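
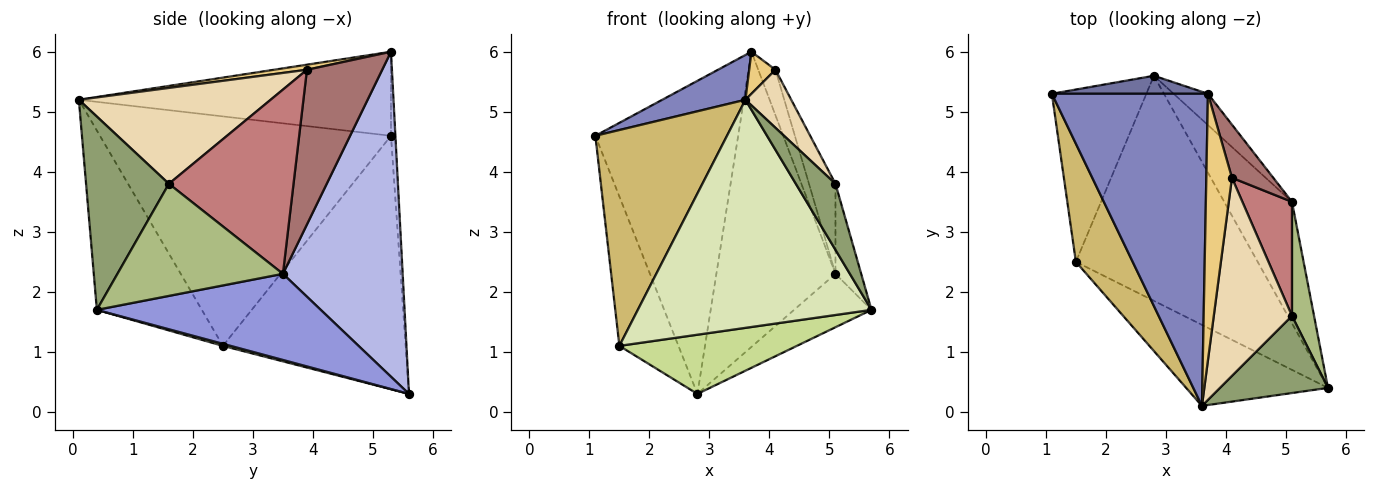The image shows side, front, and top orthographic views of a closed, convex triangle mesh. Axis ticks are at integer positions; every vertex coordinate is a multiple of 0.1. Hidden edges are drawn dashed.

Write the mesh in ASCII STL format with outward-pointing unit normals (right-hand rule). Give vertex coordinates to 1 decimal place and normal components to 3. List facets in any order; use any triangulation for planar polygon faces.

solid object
 facet normal -0.031 0.998 0.057
  outer loop
   vertex 2.8 5.6 0.3
   vertex 1.1 5.3 4.6
   vertex 3.7 5.3 6.0
  endloop
 endfacet
 facet normal -0.470 -0.125 0.874
  outer loop
   vertex 3.6 0.1 5.2
   vertex 3.7 5.3 6.0
   vertex 1.1 5.3 4.6
  endloop
 endfacet
 facet normal 0.758 0.262 -0.597
  outer loop
   vertex 5.1 3.5 2.3
   vertex 5.7 0.4 1.7
   vertex 2.8 5.6 0.3
  endloop
 endfacet
 facet normal 0.707 0.703 -0.075
  outer loop
   vertex 5.1 3.5 2.3
   vertex 2.8 5.6 0.3
   vertex 3.7 5.3 6.0
  endloop
 endfacet
 facet normal 0.806 -0.385 0.450
  outer loop
   vertex 5.1 1.6 3.8
   vertex 3.6 0.1 5.2
   vertex 5.7 0.4 1.7
  endloop
 endfacet
 facet normal 0.970 0.151 0.191
  outer loop
   vertex 5.1 1.6 3.8
   vertex 5.7 0.4 1.7
   vertex 5.1 3.5 2.3
  endloop
 endfacet
 facet normal 0.011 -0.254 -0.967
  outer loop
   vertex 1.5 2.5 1.1
   vertex 2.8 5.6 0.3
   vertex 5.7 0.4 1.7
  endloop
 endfacet
 facet normal -0.390 -0.868 -0.308
  outer loop
   vertex 1.5 2.5 1.1
   vertex 5.7 0.4 1.7
   vertex 3.6 0.1 5.2
  endloop
 endfacet
 facet normal -0.897 0.290 -0.334
  outer loop
   vertex 1.5 2.5 1.1
   vertex 1.1 5.3 4.6
   vertex 2.8 5.6 0.3
  endloop
 endfacet
 facet normal -0.889 -0.402 0.220
  outer loop
   vertex 1.5 2.5 1.1
   vertex 3.6 0.1 5.2
   vertex 1.1 5.3 4.6
  endloop
 endfacet
 facet normal 0.192 -0.153 0.969
  outer loop
   vertex 4.1 3.9 5.7
   vertex 3.7 5.3 6.0
   vertex 3.6 0.1 5.2
  endloop
 endfacet
 facet normal 0.762 -0.182 0.621
  outer loop
   vertex 4.1 3.9 5.7
   vertex 3.6 0.1 5.2
   vertex 5.1 1.6 3.8
  endloop
 endfacet
 facet normal 0.943 0.216 0.252
  outer loop
   vertex 4.1 3.9 5.7
   vertex 5.1 3.5 2.3
   vertex 3.7 5.3 6.0
  endloop
 endfacet
 facet normal 0.946 0.201 0.255
  outer loop
   vertex 4.1 3.9 5.7
   vertex 5.1 1.6 3.8
   vertex 5.1 3.5 2.3
  endloop
 endfacet
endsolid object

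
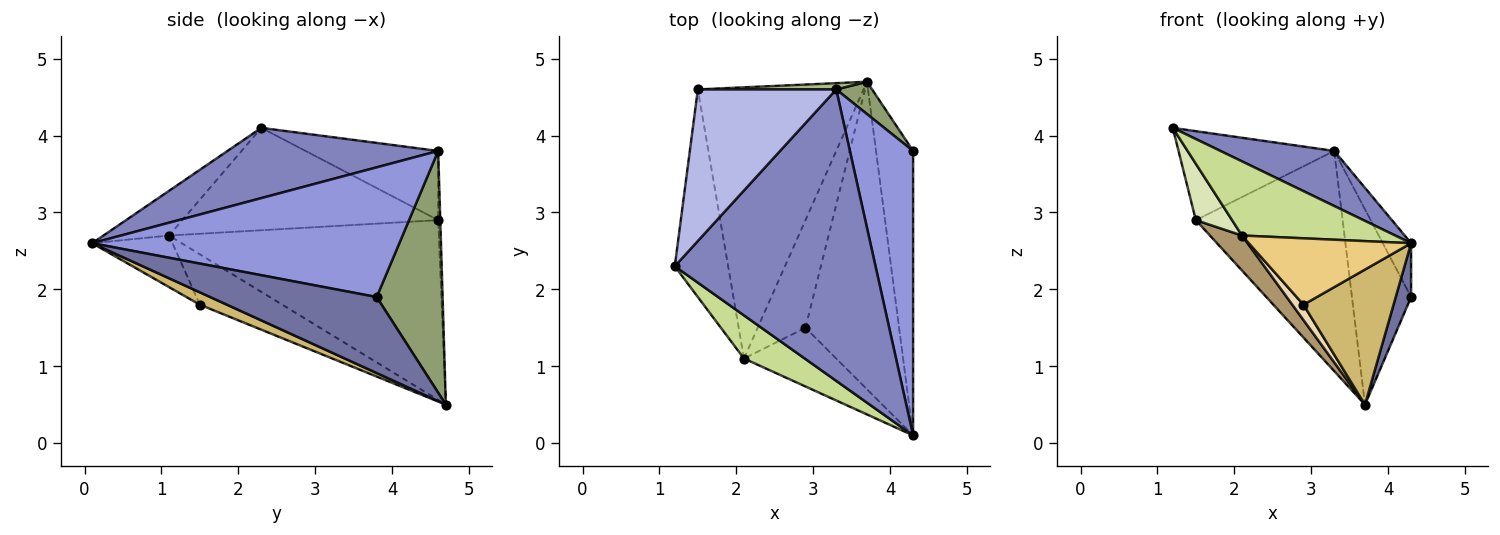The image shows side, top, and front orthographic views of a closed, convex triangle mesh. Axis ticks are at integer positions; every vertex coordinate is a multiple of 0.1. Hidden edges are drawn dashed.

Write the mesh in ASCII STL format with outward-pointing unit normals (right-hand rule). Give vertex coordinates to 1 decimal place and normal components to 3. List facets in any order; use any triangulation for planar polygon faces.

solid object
 facet normal 0.896 -0.083 -0.437
  outer loop
   vertex 3.7 4.7 0.5
   vertex 4.3 3.8 1.9
   vertex 4.3 0.1 2.6
  endloop
 endfacet
 facet normal 0.325 -0.176 0.929
  outer loop
   vertex 3.3 4.6 3.8
   vertex 1.2 2.3 4.1
   vertex 4.3 0.1 2.6
  endloop
 endfacet
 facet normal 0.896 0.083 0.437
  outer loop
   vertex 3.3 4.6 3.8
   vertex 4.3 0.1 2.6
   vertex 4.3 3.8 1.9
  endloop
 endfacet
 facet normal -0.396 0.465 0.792
  outer loop
   vertex 3.3 4.6 3.8
   vertex 1.5 4.6 2.9
   vertex 1.2 2.3 4.1
  endloop
 endfacet
 facet normal 0.740 0.664 0.110
  outer loop
   vertex 3.3 4.6 3.8
   vertex 4.3 3.8 1.9
   vertex 3.7 4.7 0.5
  endloop
 endfacet
 facet normal -0.014 0.999 0.029
  outer loop
   vertex 3.3 4.6 3.8
   vertex 3.7 4.7 0.5
   vertex 1.5 4.6 2.9
  endloop
 endfacet
 facet normal -0.347 -0.811 0.472
  outer loop
   vertex 2.1 1.1 2.7
   vertex 4.3 0.1 2.6
   vertex 1.2 2.3 4.1
  endloop
 endfacet
 facet normal -0.880 -0.125 -0.459
  outer loop
   vertex 2.1 1.1 2.7
   vertex 1.2 2.3 4.1
   vertex 1.5 4.6 2.9
  endloop
 endfacet
 facet normal -0.733 -0.087 -0.675
  outer loop
   vertex 2.1 1.1 2.7
   vertex 1.5 4.6 2.9
   vertex 3.7 4.7 0.5
  endloop
 endfacet
 facet normal 0.120 -0.399 -0.909
  outer loop
   vertex 2.9 1.5 1.8
   vertex 3.7 4.7 0.5
   vertex 4.3 0.1 2.6
  endloop
 endfacet
 facet normal -0.348 -0.702 -0.621
  outer loop
   vertex 2.9 1.5 1.8
   vertex 4.3 0.1 2.6
   vertex 2.1 1.1 2.7
  endloop
 endfacet
 facet normal -0.722 -0.098 -0.685
  outer loop
   vertex 2.9 1.5 1.8
   vertex 2.1 1.1 2.7
   vertex 3.7 4.7 0.5
  endloop
 endfacet
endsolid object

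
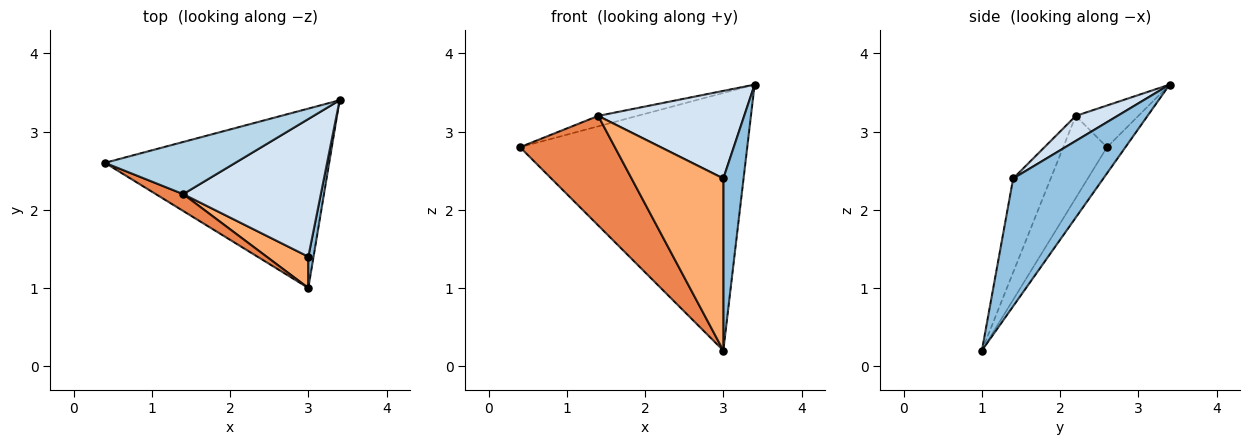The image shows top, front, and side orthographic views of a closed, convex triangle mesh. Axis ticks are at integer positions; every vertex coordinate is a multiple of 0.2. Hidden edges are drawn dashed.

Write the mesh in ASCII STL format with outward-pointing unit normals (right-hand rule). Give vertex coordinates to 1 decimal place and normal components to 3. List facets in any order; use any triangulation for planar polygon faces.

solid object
 facet normal -0.066 0.819 -0.570
  outer loop
   vertex 3.0 1.0 0.2
   vertex 0.4 2.6 2.8
   vertex 3.4 3.4 3.6
  endloop
 endfacet
 facet normal 0.975 -0.219 0.040
  outer loop
   vertex 3.0 1.4 2.4
   vertex 3.0 1.0 0.2
   vertex 3.4 3.4 3.6
  endloop
 endfacet
 facet normal -0.299 0.187 0.936
  outer loop
   vertex 1.4 2.2 3.2
   vertex 3.4 3.4 3.6
   vertex 0.4 2.6 2.8
  endloop
 endfacet
 facet normal 0.152 -0.531 0.834
  outer loop
   vertex 1.4 2.2 3.2
   vertex 3.0 1.4 2.4
   vertex 3.4 3.4 3.6
  endloop
 endfacet
 facet normal -0.415 -0.899 0.138
  outer loop
   vertex 1.4 2.2 3.2
   vertex 0.4 2.6 2.8
   vertex 3.0 1.0 0.2
  endloop
 endfacet
 facet normal -0.373 -0.913 0.166
  outer loop
   vertex 1.4 2.2 3.2
   vertex 3.0 1.0 0.2
   vertex 3.0 1.4 2.4
  endloop
 endfacet
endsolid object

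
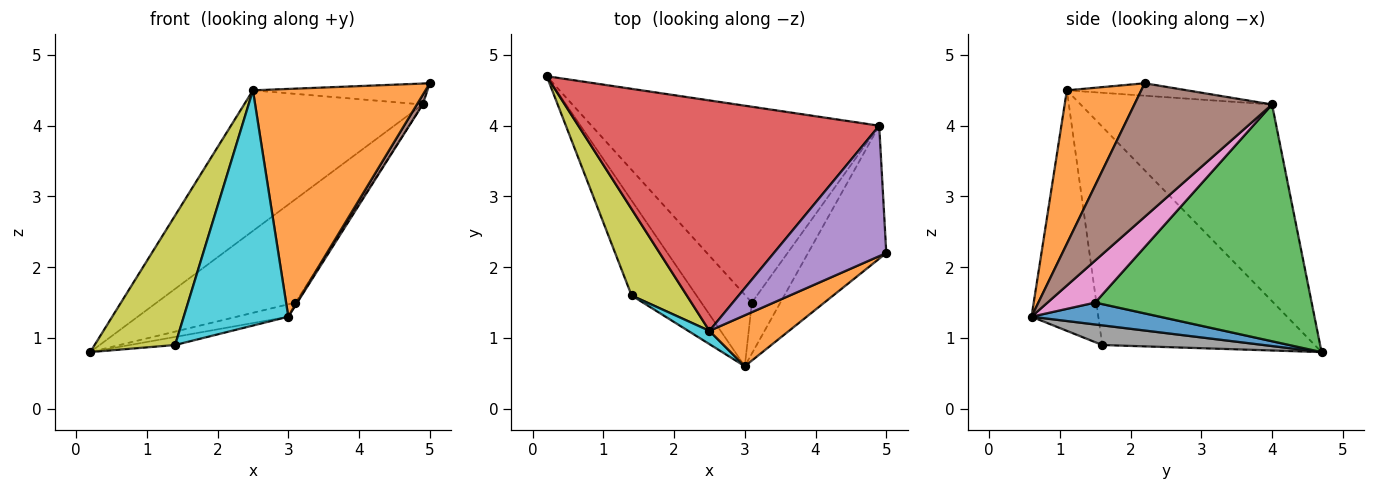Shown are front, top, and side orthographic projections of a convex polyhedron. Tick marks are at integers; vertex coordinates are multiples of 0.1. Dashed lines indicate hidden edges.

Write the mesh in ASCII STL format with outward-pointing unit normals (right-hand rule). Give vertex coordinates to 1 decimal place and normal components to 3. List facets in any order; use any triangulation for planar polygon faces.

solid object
 facet normal 0.393 0.158 -0.906
  outer loop
   vertex 3.1 1.5 1.5
   vertex 3.0 0.6 1.3
   vertex 0.2 4.7 0.8
  endloop
 endfacet
 facet normal 0.388 -0.900 0.201
  outer loop
   vertex 2.5 1.1 4.5
   vertex 3.0 0.6 1.3
   vertex 5.0 2.2 4.6
  endloop
 endfacet
 facet normal 0.589 0.377 -0.715
  outer loop
   vertex 4.9 4.0 4.3
   vertex 3.1 1.5 1.5
   vertex 0.2 4.7 0.8
  endloop
 endfacet
 facet normal -0.487 0.455 0.745
  outer loop
   vertex 4.9 4.0 4.3
   vertex 0.2 4.7 0.8
   vertex 2.5 1.1 4.5
  endloop
 endfacet
 facet normal -0.109 0.158 0.982
  outer loop
   vertex 4.9 4.0 4.3
   vertex 2.5 1.1 4.5
   vertex 5.0 2.2 4.6
  endloop
 endfacet
 facet normal 0.862 -0.036 -0.505
  outer loop
   vertex 4.9 4.0 4.3
   vertex 5.0 2.2 4.6
   vertex 3.0 0.6 1.3
  endloop
 endfacet
 facet normal 0.827 0.033 -0.561
  outer loop
   vertex 4.9 4.0 4.3
   vertex 3.0 0.6 1.3
   vertex 3.1 1.5 1.5
  endloop
 endfacet
 facet normal 0.289 0.081 -0.954
  outer loop
   vertex 1.4 1.6 0.9
   vertex 0.2 4.7 0.8
   vertex 3.0 0.6 1.3
  endloop
 endfacet
 facet normal -0.910 -0.345 0.230
  outer loop
   vertex 1.4 1.6 0.9
   vertex 2.5 1.1 4.5
   vertex 0.2 4.7 0.8
  endloop
 endfacet
 facet normal -0.538 -0.842 0.047
  outer loop
   vertex 1.4 1.6 0.9
   vertex 3.0 0.6 1.3
   vertex 2.5 1.1 4.5
  endloop
 endfacet
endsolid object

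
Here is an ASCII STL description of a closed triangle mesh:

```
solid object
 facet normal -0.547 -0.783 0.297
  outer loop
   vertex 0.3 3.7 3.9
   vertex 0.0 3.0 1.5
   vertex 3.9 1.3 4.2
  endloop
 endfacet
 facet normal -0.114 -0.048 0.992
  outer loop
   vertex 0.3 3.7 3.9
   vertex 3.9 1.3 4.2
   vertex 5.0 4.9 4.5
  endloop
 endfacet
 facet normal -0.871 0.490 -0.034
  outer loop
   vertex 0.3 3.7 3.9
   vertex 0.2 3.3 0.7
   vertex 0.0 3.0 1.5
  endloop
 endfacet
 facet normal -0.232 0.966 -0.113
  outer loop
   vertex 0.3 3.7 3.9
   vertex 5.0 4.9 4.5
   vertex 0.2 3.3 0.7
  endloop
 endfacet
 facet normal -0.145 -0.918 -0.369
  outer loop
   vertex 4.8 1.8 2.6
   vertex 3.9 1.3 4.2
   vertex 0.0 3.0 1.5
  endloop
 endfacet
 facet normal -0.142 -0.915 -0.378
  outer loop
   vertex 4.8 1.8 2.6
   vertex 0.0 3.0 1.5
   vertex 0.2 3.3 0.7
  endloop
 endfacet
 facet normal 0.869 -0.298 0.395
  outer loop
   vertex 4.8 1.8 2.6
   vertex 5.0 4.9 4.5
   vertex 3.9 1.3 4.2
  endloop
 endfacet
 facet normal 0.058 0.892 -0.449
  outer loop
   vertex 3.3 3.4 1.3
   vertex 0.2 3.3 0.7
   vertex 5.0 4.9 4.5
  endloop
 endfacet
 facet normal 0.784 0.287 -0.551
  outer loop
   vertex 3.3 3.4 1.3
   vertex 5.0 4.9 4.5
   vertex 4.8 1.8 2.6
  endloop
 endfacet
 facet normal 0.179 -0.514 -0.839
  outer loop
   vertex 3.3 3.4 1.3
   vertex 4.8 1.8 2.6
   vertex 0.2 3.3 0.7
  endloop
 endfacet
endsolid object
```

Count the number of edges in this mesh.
15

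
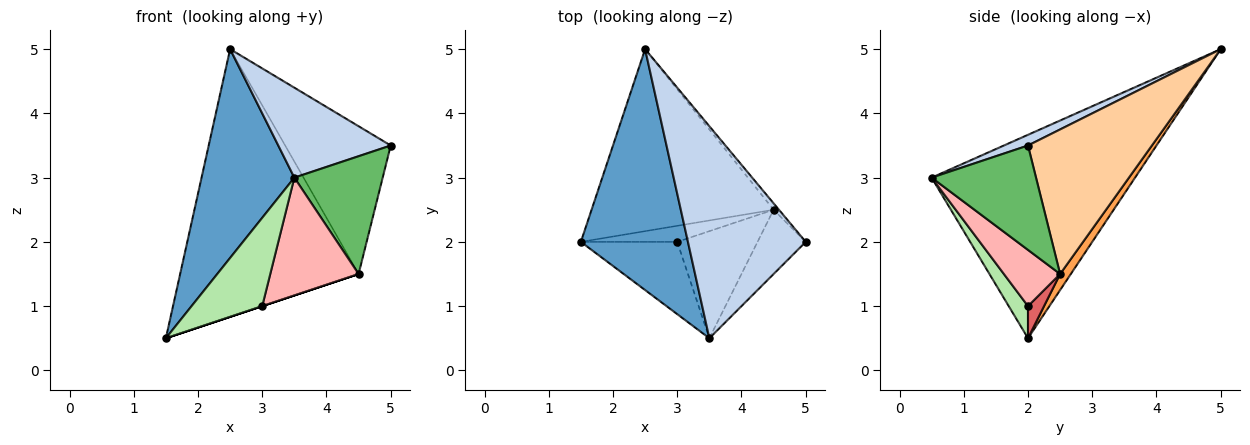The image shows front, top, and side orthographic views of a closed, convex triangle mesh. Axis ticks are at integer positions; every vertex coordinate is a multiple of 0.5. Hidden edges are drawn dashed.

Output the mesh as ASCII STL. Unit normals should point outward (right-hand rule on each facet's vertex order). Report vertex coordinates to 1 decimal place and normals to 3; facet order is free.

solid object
 facet normal -0.821 -0.374 0.432
  outer loop
   vertex 3.5 0.5 3.0
   vertex 2.5 5.0 5.0
   vertex 1.5 2.0 0.5
  endloop
 endfacet
 facet normal 0.083 -0.389 0.917
  outer loop
   vertex 3.5 0.5 3.0
   vertex 5.0 2.0 3.5
   vertex 2.5 5.0 5.0
  endloop
 endfacet
 facet normal 0.050 0.826 -0.562
  outer loop
   vertex 4.5 2.5 1.5
   vertex 1.5 2.0 0.5
   vertex 2.5 5.0 5.0
  endloop
 endfacet
 facet normal 0.761 0.648 -0.028
  outer loop
   vertex 4.5 2.5 1.5
   vertex 2.5 5.0 5.0
   vertex 5.0 2.0 3.5
  endloop
 endfacet
 facet normal 0.720 -0.609 -0.332
  outer loop
   vertex 4.5 2.5 1.5
   vertex 5.0 2.0 3.5
   vertex 3.5 0.5 3.0
  endloop
 endfacet
 facet normal 0.207 -0.757 -0.620
  outer loop
   vertex 3.0 2.0 1.0
   vertex 3.5 0.5 3.0
   vertex 1.5 2.0 0.5
  endloop
 endfacet
 facet normal 0.316 0.000 -0.949
  outer loop
   vertex 3.0 2.0 1.0
   vertex 1.5 2.0 0.5
   vertex 4.5 2.5 1.5
  endloop
 endfacet
 facet normal 0.426 -0.669 -0.609
  outer loop
   vertex 3.0 2.0 1.0
   vertex 4.5 2.5 1.5
   vertex 3.5 0.5 3.0
  endloop
 endfacet
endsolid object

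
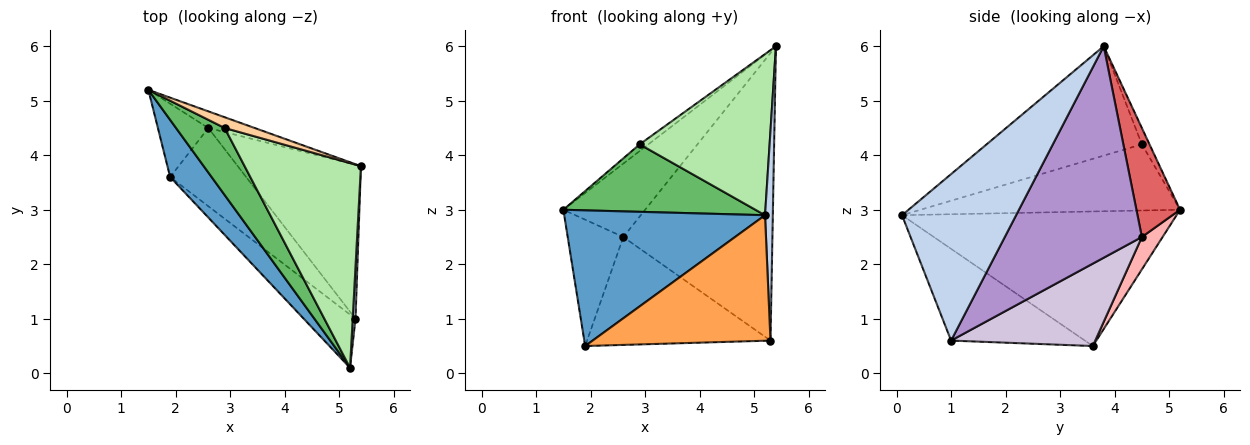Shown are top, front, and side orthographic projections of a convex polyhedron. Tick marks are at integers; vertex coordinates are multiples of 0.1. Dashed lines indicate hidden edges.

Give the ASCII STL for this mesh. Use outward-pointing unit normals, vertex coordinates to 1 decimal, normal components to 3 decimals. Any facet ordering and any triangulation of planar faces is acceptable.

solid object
 facet normal -0.783 -0.573 0.241
  outer loop
   vertex 1.9 3.6 0.5
   vertex 5.2 0.1 2.9
   vertex 1.5 5.2 3.0
  endloop
 endfacet
 facet normal 0.998 -0.068 0.017
  outer loop
   vertex 5.3 1.0 0.6
   vertex 5.4 3.8 6.0
   vertex 5.2 0.1 2.9
  endloop
 endfacet
 facet normal -0.569 -0.757 -0.321
  outer loop
   vertex 5.3 1.0 0.6
   vertex 5.2 0.1 2.9
   vertex 1.9 3.6 0.5
  endloop
 endfacet
 facet normal -0.420 0.480 0.770
  outer loop
   vertex 2.9 4.5 4.2
   vertex 5.4 3.8 6.0
   vertex 1.5 5.2 3.0
  endloop
 endfacet
 facet normal -0.692 -0.512 0.509
  outer loop
   vertex 2.9 4.5 4.2
   vertex 1.5 5.2 3.0
   vertex 5.2 0.1 2.9
  endloop
 endfacet
 facet normal -0.594 -0.497 0.632
  outer loop
   vertex 2.9 4.5 4.2
   vertex 5.2 0.1 2.9
   vertex 5.4 3.8 6.0
  endloop
 endfacet
 facet normal 0.461 0.865 -0.196
  outer loop
   vertex 2.6 4.5 2.5
   vertex 1.5 5.2 3.0
   vertex 5.4 3.8 6.0
  endloop
 endfacet
 facet normal 0.307 0.823 -0.478
  outer loop
   vertex 2.6 4.5 2.5
   vertex 1.9 3.6 0.5
   vertex 1.5 5.2 3.0
  endloop
 endfacet
 facet normal 0.630 0.685 -0.367
  outer loop
   vertex 2.6 4.5 2.5
   vertex 5.4 3.8 6.0
   vertex 5.3 1.0 0.6
  endloop
 endfacet
 facet normal 0.537 0.683 -0.495
  outer loop
   vertex 2.6 4.5 2.5
   vertex 5.3 1.0 0.6
   vertex 1.9 3.6 0.5
  endloop
 endfacet
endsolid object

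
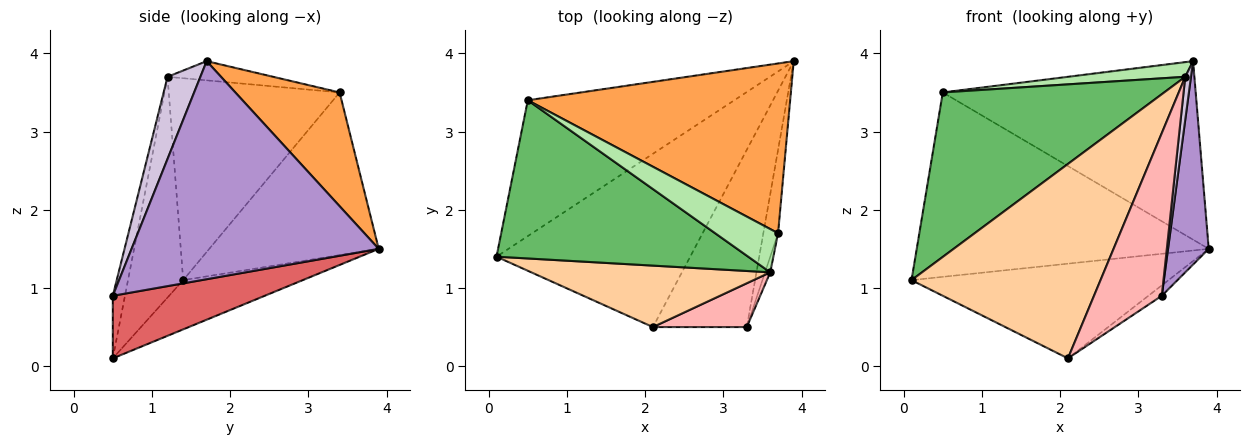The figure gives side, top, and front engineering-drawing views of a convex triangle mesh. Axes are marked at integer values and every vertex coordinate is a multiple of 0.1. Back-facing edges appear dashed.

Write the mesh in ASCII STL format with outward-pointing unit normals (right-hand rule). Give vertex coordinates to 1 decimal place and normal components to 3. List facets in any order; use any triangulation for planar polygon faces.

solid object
 facet normal -0.218 0.468 -0.857
  outer loop
   vertex 2.1 0.5 0.1
   vertex 0.1 1.4 1.1
   vertex 3.9 3.9 1.5
  endloop
 endfacet
 facet normal -0.423 0.729 -0.537
  outer loop
   vertex 0.5 3.4 3.5
   vertex 3.9 3.9 1.5
   vertex 0.1 1.4 1.1
  endloop
 endfacet
 facet normal 0.286 0.694 0.660
  outer loop
   vertex 0.5 3.4 3.5
   vertex 3.7 1.7 3.9
   vertex 3.9 3.9 1.5
  endloop
 endfacet
 facet normal -0.268 -0.919 0.290
  outer loop
   vertex 3.6 1.2 3.7
   vertex 0.1 1.4 1.1
   vertex 2.1 0.5 0.1
  endloop
 endfacet
 facet normal -0.486 -0.630 0.606
  outer loop
   vertex 3.6 1.2 3.7
   vertex 0.5 3.4 3.5
   vertex 0.1 1.4 1.1
  endloop
 endfacet
 facet normal -0.278 -0.308 0.910
  outer loop
   vertex 3.6 1.2 3.7
   vertex 3.7 1.7 3.9
   vertex 0.5 3.4 3.5
  endloop
 endfacet
 facet normal 0.554 0.049 -0.831
  outer loop
   vertex 3.3 0.5 0.9
   vertex 2.1 0.5 0.1
   vertex 3.9 3.9 1.5
  endloop
 endfacet
 facet normal -0.171 -0.951 0.256
  outer loop
   vertex 3.3 0.5 0.9
   vertex 3.6 1.2 3.7
   vertex 2.1 0.5 0.1
  endloop
 endfacet
 facet normal 0.985 -0.162 -0.066
  outer loop
   vertex 3.3 0.5 0.9
   vertex 3.9 3.9 1.5
   vertex 3.7 1.7 3.9
  endloop
 endfacet
 facet normal 0.983 -0.172 -0.062
  outer loop
   vertex 3.3 0.5 0.9
   vertex 3.7 1.7 3.9
   vertex 3.6 1.2 3.7
  endloop
 endfacet
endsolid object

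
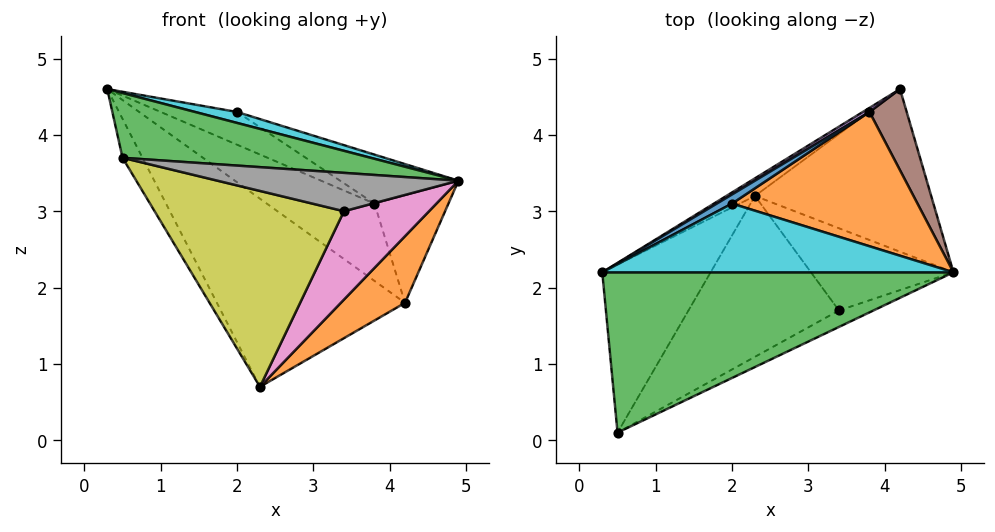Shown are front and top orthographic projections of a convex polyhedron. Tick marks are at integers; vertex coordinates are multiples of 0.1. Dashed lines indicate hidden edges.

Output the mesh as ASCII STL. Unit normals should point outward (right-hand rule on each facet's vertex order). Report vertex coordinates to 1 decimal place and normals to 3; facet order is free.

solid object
 facet normal -0.562 0.823 -0.077
  outer loop
   vertex 2.3 3.2 0.7
   vertex 0.3 2.2 4.6
   vertex 4.2 4.6 1.8
  endloop
 endfacet
 facet normal 0.632 -0.294 -0.717
  outer loop
   vertex 2.3 3.2 0.7
   vertex 4.2 4.6 1.8
   vertex 4.9 2.2 3.4
  endloop
 endfacet
 facet normal 0.235 -0.364 0.901
  outer loop
   vertex 0.5 0.1 3.7
   vertex 4.9 2.2 3.4
   vertex 0.3 2.2 4.6
  endloop
 endfacet
 facet normal -0.896 0.100 -0.433
  outer loop
   vertex 0.5 0.1 3.7
   vertex 0.3 2.2 4.6
   vertex 2.3 3.2 0.7
  endloop
 endfacet
 facet normal -0.499 0.865 0.046
  outer loop
   vertex 3.8 4.3 3.1
   vertex 4.2 4.6 1.8
   vertex 0.3 2.2 4.6
  endloop
 endfacet
 facet normal 0.806 0.473 0.357
  outer loop
   vertex 3.8 4.3 3.1
   vertex 4.9 2.2 3.4
   vertex 4.2 4.6 1.8
  endloop
 endfacet
 facet normal 0.392 -0.674 -0.627
  outer loop
   vertex 3.4 1.7 3.0
   vertex 2.3 3.2 0.7
   vertex 4.9 2.2 3.4
  endloop
 endfacet
 facet normal 0.381 -0.850 -0.365
  outer loop
   vertex 3.4 1.7 3.0
   vertex 4.9 2.2 3.4
   vertex 0.5 0.1 3.7
  endloop
 endfacet
 facet normal 0.264 -0.745 -0.612
  outer loop
   vertex 3.4 1.7 3.0
   vertex 0.5 0.1 3.7
   vertex 2.3 3.2 0.7
  endloop
 endfacet
 facet normal 0.249 -0.152 0.956
  outer loop
   vertex 2.0 3.1 4.3
   vertex 0.3 2.2 4.6
   vertex 4.9 2.2 3.4
  endloop
 endfacet
 facet normal -0.420 0.874 0.245
  outer loop
   vertex 2.0 3.1 4.3
   vertex 3.8 4.3 3.1
   vertex 0.3 2.2 4.6
  endloop
 endfacet
 facet normal 0.370 0.318 0.873
  outer loop
   vertex 2.0 3.1 4.3
   vertex 4.9 2.2 3.4
   vertex 3.8 4.3 3.1
  endloop
 endfacet
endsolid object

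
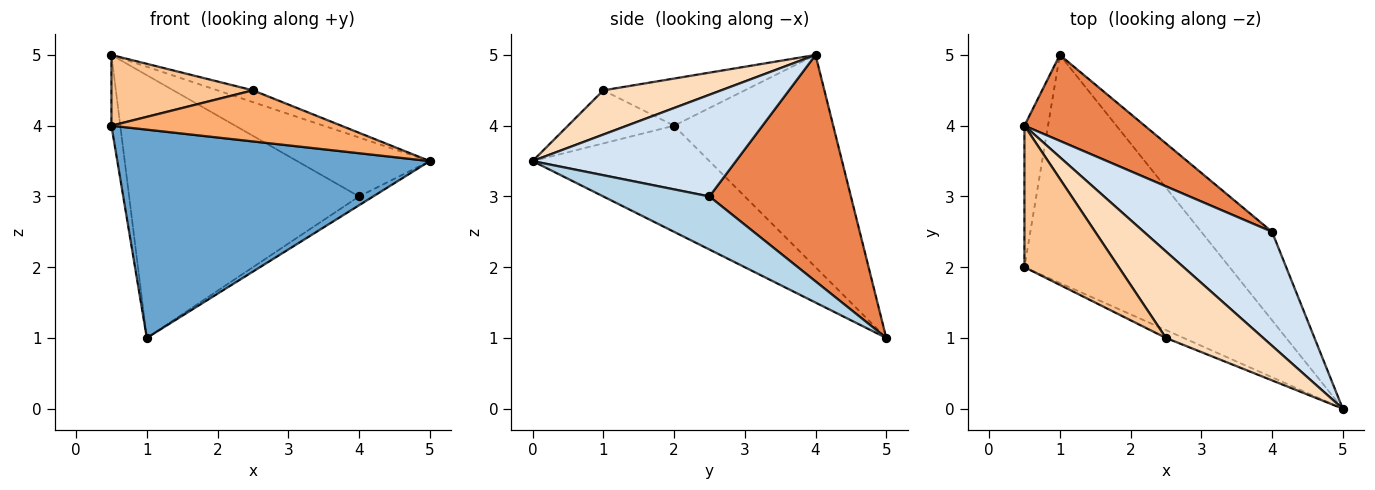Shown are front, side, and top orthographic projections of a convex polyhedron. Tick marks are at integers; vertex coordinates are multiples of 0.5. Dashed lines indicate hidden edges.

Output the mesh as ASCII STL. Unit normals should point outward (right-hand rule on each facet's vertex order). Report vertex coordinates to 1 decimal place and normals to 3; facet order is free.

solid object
 facet normal -0.357 -0.630 -0.690
  outer loop
   vertex 1.0 5.0 1.0
   vertex 5.0 0.0 3.5
   vertex 0.5 2.0 4.0
  endloop
 endfacet
 facet normal -0.992 0.055 -0.110
  outer loop
   vertex 0.5 4.0 5.0
   vertex 1.0 5.0 1.0
   vertex 0.5 2.0 4.0
  endloop
 endfacet
 facet normal 0.598 0.080 -0.797
  outer loop
   vertex 4.0 2.5 3.0
   vertex 5.0 0.0 3.5
   vertex 1.0 5.0 1.0
  endloop
 endfacet
 facet normal 0.576 0.376 0.726
  outer loop
   vertex 4.0 2.5 3.0
   vertex 0.5 4.0 5.0
   vertex 5.0 0.0 3.5
  endloop
 endfacet
 facet normal 0.505 0.820 0.268
  outer loop
   vertex 4.0 2.5 3.0
   vertex 1.0 5.0 1.0
   vertex 0.5 4.0 5.0
  endloop
 endfacet
 facet normal -0.415 -0.899 -0.138
  outer loop
   vertex 2.5 1.0 4.5
   vertex 0.5 2.0 4.0
   vertex 5.0 0.0 3.5
  endloop
 endfacet
 facet normal -0.408 -0.408 0.816
  outer loop
   vertex 2.5 1.0 4.5
   vertex 0.5 4.0 5.0
   vertex 0.5 2.0 4.0
  endloop
 endfacet
 facet normal 0.411 0.123 0.903
  outer loop
   vertex 2.5 1.0 4.5
   vertex 5.0 0.0 3.5
   vertex 0.5 4.0 5.0
  endloop
 endfacet
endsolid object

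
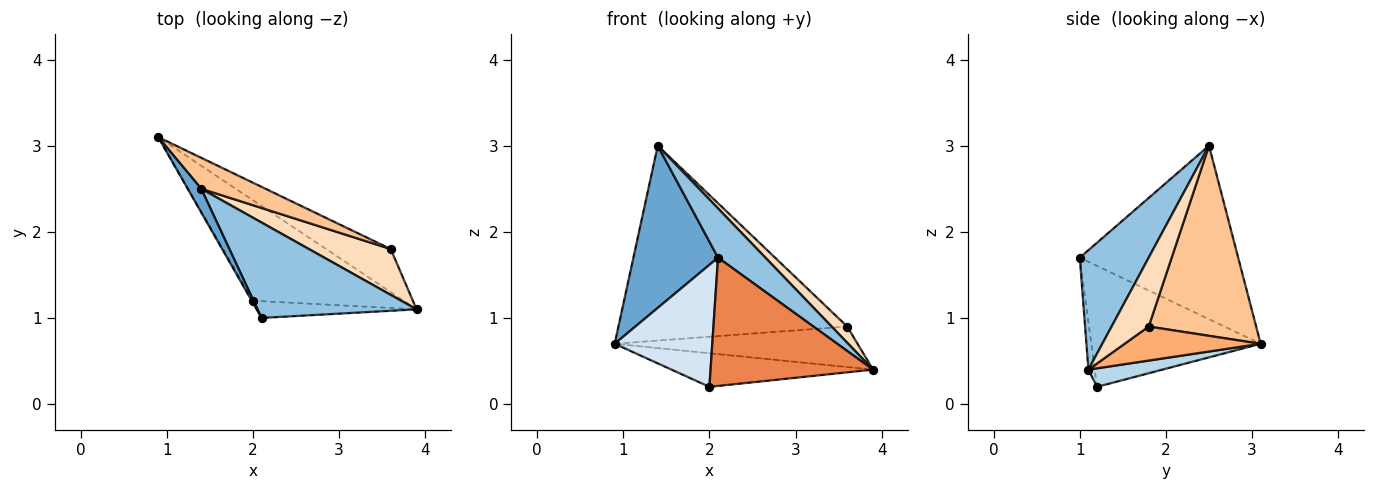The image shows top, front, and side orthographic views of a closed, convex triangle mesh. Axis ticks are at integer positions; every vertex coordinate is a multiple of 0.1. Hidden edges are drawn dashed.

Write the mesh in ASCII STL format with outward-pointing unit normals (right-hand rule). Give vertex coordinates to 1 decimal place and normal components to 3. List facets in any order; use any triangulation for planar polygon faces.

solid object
 facet normal -0.880 -0.470 0.069
  outer loop
   vertex 1.4 2.5 3.0
   vertex 0.9 3.1 0.7
   vertex 2.1 1.0 1.7
  endloop
 endfacet
 facet normal 0.555 -0.382 0.739
  outer loop
   vertex 1.4 2.5 3.0
   vertex 2.1 1.0 1.7
   vertex 3.9 1.1 0.4
  endloop
 endfacet
 facet normal 0.116 0.315 -0.942
  outer loop
   vertex 2.0 1.2 0.2
   vertex 0.9 3.1 0.7
   vertex 3.9 1.1 0.4
  endloop
 endfacet
 facet normal -0.866 -0.499 -0.009
  outer loop
   vertex 2.0 1.2 0.2
   vertex 2.1 1.0 1.7
   vertex 0.9 3.1 0.7
  endloop
 endfacet
 facet normal -0.039 -0.991 -0.130
  outer loop
   vertex 2.0 1.2 0.2
   vertex 3.9 1.1 0.4
   vertex 2.1 1.0 1.7
  endloop
 endfacet
 facet normal 0.358 0.639 -0.680
  outer loop
   vertex 3.6 1.8 0.9
   vertex 3.9 1.1 0.4
   vertex 0.9 3.1 0.7
  endloop
 endfacet
 facet normal 0.421 0.896 0.142
  outer loop
   vertex 3.6 1.8 0.9
   vertex 0.9 3.1 0.7
   vertex 1.4 2.5 3.0
  endloop
 endfacet
 facet normal 0.622 -0.261 0.738
  outer loop
   vertex 3.6 1.8 0.9
   vertex 1.4 2.5 3.0
   vertex 3.9 1.1 0.4
  endloop
 endfacet
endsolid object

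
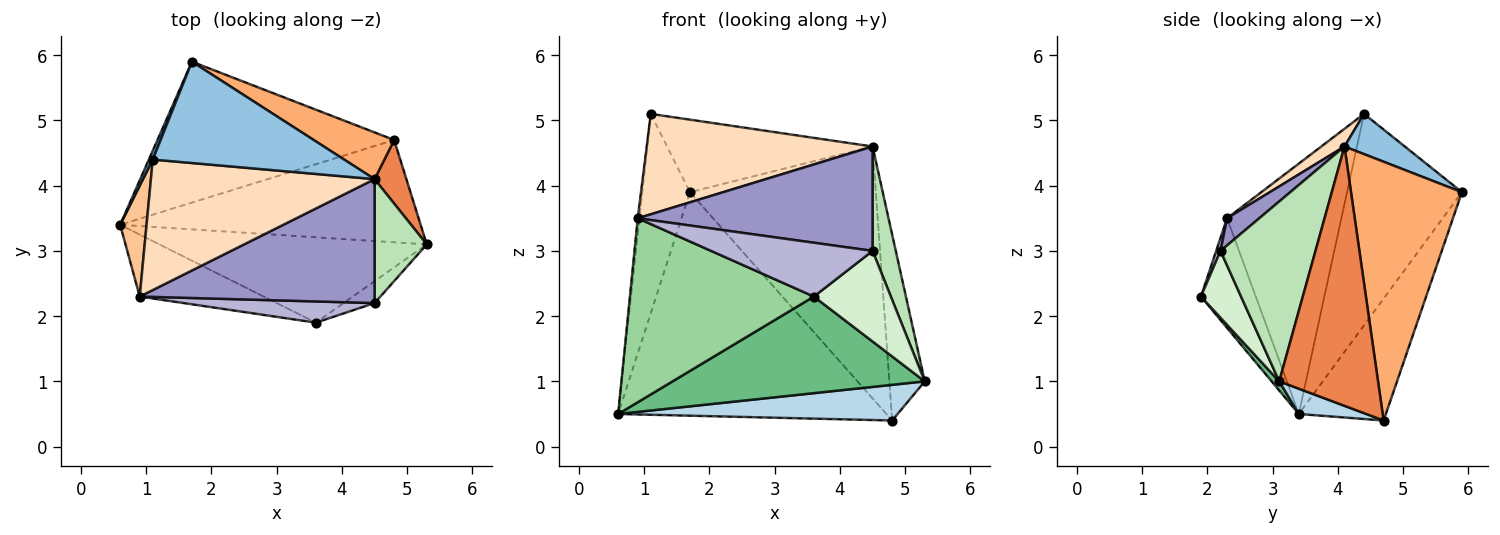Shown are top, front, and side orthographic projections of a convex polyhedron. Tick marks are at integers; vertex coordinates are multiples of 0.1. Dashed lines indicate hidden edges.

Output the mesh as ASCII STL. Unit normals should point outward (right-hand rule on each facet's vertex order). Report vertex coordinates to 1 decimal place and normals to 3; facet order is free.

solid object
 facet normal -0.924 0.383 0.017
  outer loop
   vertex 1.1 4.4 5.1
   vertex 1.7 5.9 3.9
   vertex 0.6 3.4 0.5
  endloop
 endfacet
 facet normal 0.168 0.574 0.801
  outer loop
   vertex 4.5 4.1 4.6
   vertex 1.7 5.9 3.9
   vertex 1.1 4.4 5.1
  endloop
 endfacet
 facet normal 0.079 -0.328 -0.941
  outer loop
   vertex 4.8 4.7 0.4
   vertex 5.3 3.1 1.0
   vertex 0.6 3.4 0.5
  endloop
 endfacet
 facet normal -0.265 0.816 -0.514
  outer loop
   vertex 4.8 4.7 0.4
   vertex 0.6 3.4 0.5
   vertex 1.7 5.9 3.9
  endloop
 endfacet
 facet normal 0.935 0.335 0.115
  outer loop
   vertex 4.8 4.7 0.4
   vertex 4.5 4.1 4.6
   vertex 5.3 3.1 1.0
  endloop
 endfacet
 facet normal 0.506 0.848 0.157
  outer loop
   vertex 4.8 4.7 0.4
   vertex 1.7 5.9 3.9
   vertex 4.5 4.1 4.6
  endloop
 endfacet
 facet normal -0.994 0.015 0.105
  outer loop
   vertex 0.9 2.3 3.5
   vertex 1.1 4.4 5.1
   vertex 0.6 3.4 0.5
  endloop
 endfacet
 facet normal 0.063 -0.609 0.791
  outer loop
   vertex 0.9 2.3 3.5
   vertex 4.5 4.1 4.6
   vertex 1.1 4.4 5.1
  endloop
 endfacet
 facet normal 0.023 -0.749 -0.662
  outer loop
   vertex 3.6 1.9 2.3
   vertex 0.6 3.4 0.5
   vertex 5.3 3.1 1.0
  endloop
 endfacet
 facet normal -0.272 -0.912 -0.307
  outer loop
   vertex 3.6 1.9 2.3
   vertex 0.9 2.3 3.5
   vertex 0.6 3.4 0.5
  endloop
 endfacet
 facet normal 0.935 -0.228 0.271
  outer loop
   vertex 4.5 2.2 3.0
   vertex 5.3 3.1 1.0
   vertex 4.5 4.1 4.6
  endloop
 endfacet
 facet normal 0.452 -0.867 -0.209
  outer loop
   vertex 4.5 2.2 3.0
   vertex 3.6 1.9 2.3
   vertex 5.3 3.1 1.0
  endloop
 endfacet
 facet normal 0.088 -0.642 0.762
  outer loop
   vertex 4.5 2.2 3.0
   vertex 4.5 4.1 4.6
   vertex 0.9 2.3 3.5
  endloop
 endfacet
 facet normal 0.025 -0.930 0.366
  outer loop
   vertex 4.5 2.2 3.0
   vertex 0.9 2.3 3.5
   vertex 3.6 1.9 2.3
  endloop
 endfacet
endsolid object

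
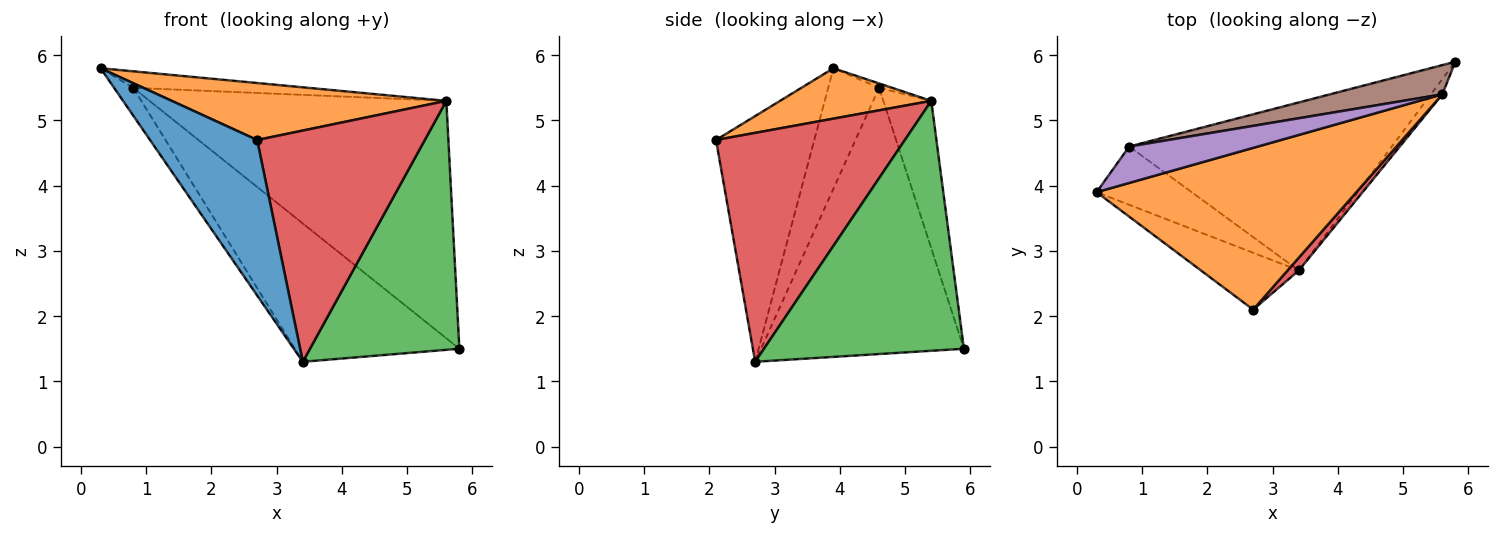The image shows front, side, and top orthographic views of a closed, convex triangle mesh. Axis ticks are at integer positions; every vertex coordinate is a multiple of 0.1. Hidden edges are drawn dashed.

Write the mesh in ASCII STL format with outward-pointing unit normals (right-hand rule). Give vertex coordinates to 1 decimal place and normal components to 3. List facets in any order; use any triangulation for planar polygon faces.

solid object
 facet normal -0.653 -0.712 -0.260
  outer loop
   vertex 3.4 2.7 1.3
   vertex 2.7 2.1 4.7
   vertex 0.3 3.9 5.8
  endloop
 endfacet
 facet normal 0.180 -0.327 0.928
  outer loop
   vertex 5.6 5.4 5.3
   vertex 0.3 3.9 5.8
   vertex 2.7 2.1 4.7
  endloop
 endfacet
 facet normal 0.801 -0.598 -0.037
  outer loop
   vertex 5.6 5.4 5.3
   vertex 3.4 2.7 1.3
   vertex 5.8 5.9 1.5
  endloop
 endfacet
 facet normal 0.747 -0.663 0.037
  outer loop
   vertex 5.6 5.4 5.3
   vertex 2.7 2.1 4.7
   vertex 3.4 2.7 1.3
  endloop
 endfacet
 facet normal -0.031 0.412 0.911
  outer loop
   vertex 0.8 4.6 5.5
   vertex 0.3 3.9 5.8
   vertex 5.6 5.4 5.3
  endloop
 endfacet
 facet normal -0.158 0.980 0.121
  outer loop
   vertex 0.8 4.6 5.5
   vertex 5.6 5.4 5.3
   vertex 5.8 5.9 1.5
  endloop
 endfacet
 facet normal -0.753 0.283 -0.594
  outer loop
   vertex 0.8 4.6 5.5
   vertex 3.4 2.7 1.3
   vertex 0.3 3.9 5.8
  endloop
 endfacet
 facet normal -0.616 0.500 -0.608
  outer loop
   vertex 0.8 4.6 5.5
   vertex 5.8 5.9 1.5
   vertex 3.4 2.7 1.3
  endloop
 endfacet
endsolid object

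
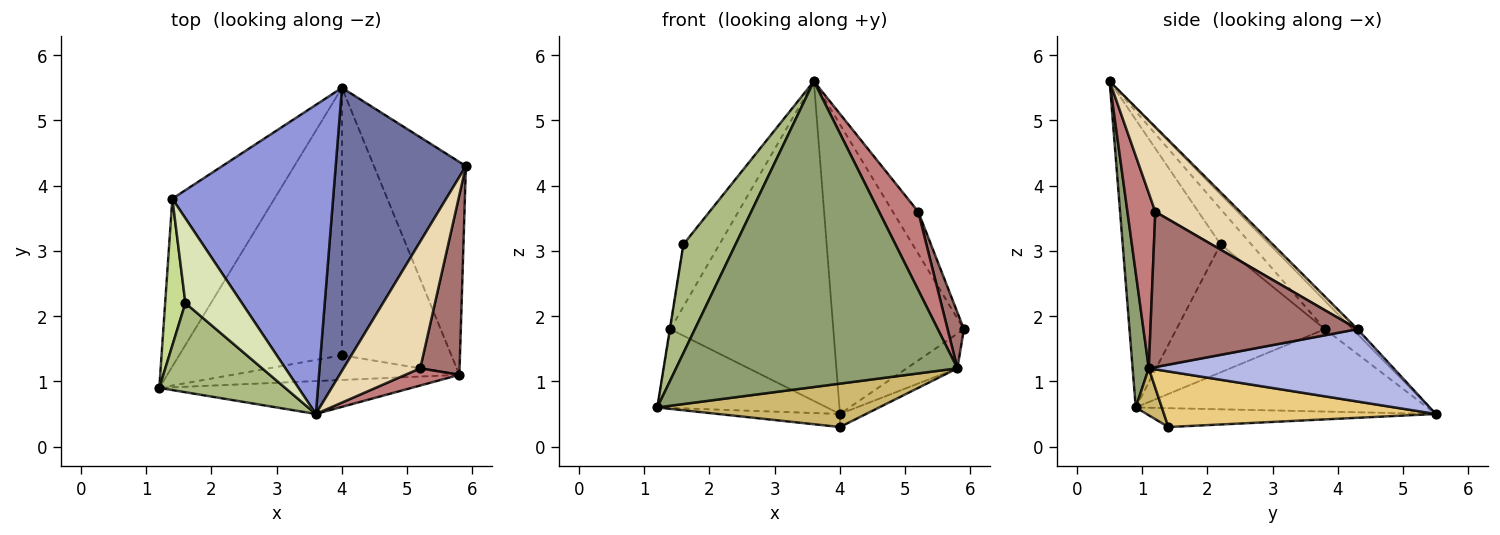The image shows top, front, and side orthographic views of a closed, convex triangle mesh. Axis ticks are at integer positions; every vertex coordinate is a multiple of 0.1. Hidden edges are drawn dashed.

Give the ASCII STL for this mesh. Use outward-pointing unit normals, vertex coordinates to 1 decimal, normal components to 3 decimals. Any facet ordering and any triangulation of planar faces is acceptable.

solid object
 facet normal -0.027 0.715 0.699
  outer loop
   vertex 3.6 0.5 5.6
   vertex 5.9 4.3 1.8
   vertex 4.0 5.5 0.5
  endloop
 endfacet
 facet normal -0.590 0.343 -0.731
  outer loop
   vertex 1.4 3.8 1.8
   vertex 4.0 5.5 0.5
   vertex 1.2 0.9 0.6
  endloop
 endfacet
 facet normal -0.122 0.714 0.690
  outer loop
   vertex 1.4 3.8 1.8
   vertex 3.6 0.5 5.6
   vertex 4.0 5.5 0.5
  endloop
 endfacet
 facet normal 0.613 0.127 -0.779
  outer loop
   vertex 5.8 1.1 1.2
   vertex 4.0 5.5 0.5
   vertex 5.9 4.3 1.8
  endloop
 endfacet
 facet normal 0.057 -0.993 -0.107
  outer loop
   vertex 5.8 1.1 1.2
   vertex 3.6 0.5 5.6
   vertex 1.2 0.9 0.6
  endloop
 endfacet
 facet normal -0.823 -0.439 0.360
  outer loop
   vertex 1.6 2.2 3.1
   vertex 1.2 0.9 0.6
   vertex 3.6 0.5 5.6
  endloop
 endfacet
 facet normal -0.988 0.003 0.156
  outer loop
   vertex 1.6 2.2 3.1
   vertex 1.4 3.8 1.8
   vertex 1.2 0.9 0.6
  endloop
 endfacet
 facet normal -0.450 0.528 0.720
  outer loop
   vertex 1.6 2.2 3.1
   vertex 3.6 0.5 5.6
   vertex 1.4 3.8 1.8
  endloop
 endfacet
 facet normal -0.115 0.048 -0.992
  outer loop
   vertex 4.0 1.4 0.3
   vertex 1.2 0.9 0.6
   vertex 4.0 5.5 0.5
  endloop
 endfacet
 facet normal 0.102 -0.865 -0.492
  outer loop
   vertex 4.0 1.4 0.3
   vertex 5.8 1.1 1.2
   vertex 1.2 0.9 0.6
  endloop
 endfacet
 facet normal 0.453 0.043 -0.891
  outer loop
   vertex 4.0 1.4 0.3
   vertex 4.0 5.5 0.5
   vertex 5.8 1.1 1.2
  endloop
 endfacet
 facet normal 0.724 0.217 0.655
  outer loop
   vertex 5.2 1.2 3.6
   vertex 5.9 4.3 1.8
   vertex 3.6 0.5 5.6
  endloop
 endfacet
 facet normal 0.967 -0.076 0.245
  outer loop
   vertex 5.2 1.2 3.6
   vertex 5.8 1.1 1.2
   vertex 5.9 4.3 1.8
  endloop
 endfacet
 facet normal 0.571 -0.802 0.176
  outer loop
   vertex 5.2 1.2 3.6
   vertex 3.6 0.5 5.6
   vertex 5.8 1.1 1.2
  endloop
 endfacet
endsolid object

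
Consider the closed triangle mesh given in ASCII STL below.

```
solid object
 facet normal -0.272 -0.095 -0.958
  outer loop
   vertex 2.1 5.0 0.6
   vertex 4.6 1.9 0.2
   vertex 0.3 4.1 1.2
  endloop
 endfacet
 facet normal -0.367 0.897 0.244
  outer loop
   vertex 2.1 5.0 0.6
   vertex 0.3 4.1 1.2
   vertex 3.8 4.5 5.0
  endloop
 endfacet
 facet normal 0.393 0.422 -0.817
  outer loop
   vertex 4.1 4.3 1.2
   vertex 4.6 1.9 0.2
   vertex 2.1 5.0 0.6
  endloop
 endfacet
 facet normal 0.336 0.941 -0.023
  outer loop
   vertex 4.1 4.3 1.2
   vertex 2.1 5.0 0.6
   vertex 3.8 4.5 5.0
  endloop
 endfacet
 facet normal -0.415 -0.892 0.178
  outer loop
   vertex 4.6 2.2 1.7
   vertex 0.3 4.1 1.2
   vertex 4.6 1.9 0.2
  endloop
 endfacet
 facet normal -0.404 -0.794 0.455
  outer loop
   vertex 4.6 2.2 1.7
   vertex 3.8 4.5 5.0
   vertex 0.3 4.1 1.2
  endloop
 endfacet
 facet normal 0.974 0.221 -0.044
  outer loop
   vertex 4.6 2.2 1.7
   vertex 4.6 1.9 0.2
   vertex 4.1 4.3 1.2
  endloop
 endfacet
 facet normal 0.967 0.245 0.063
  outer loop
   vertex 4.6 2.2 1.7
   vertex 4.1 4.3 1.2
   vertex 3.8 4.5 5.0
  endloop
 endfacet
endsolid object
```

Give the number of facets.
8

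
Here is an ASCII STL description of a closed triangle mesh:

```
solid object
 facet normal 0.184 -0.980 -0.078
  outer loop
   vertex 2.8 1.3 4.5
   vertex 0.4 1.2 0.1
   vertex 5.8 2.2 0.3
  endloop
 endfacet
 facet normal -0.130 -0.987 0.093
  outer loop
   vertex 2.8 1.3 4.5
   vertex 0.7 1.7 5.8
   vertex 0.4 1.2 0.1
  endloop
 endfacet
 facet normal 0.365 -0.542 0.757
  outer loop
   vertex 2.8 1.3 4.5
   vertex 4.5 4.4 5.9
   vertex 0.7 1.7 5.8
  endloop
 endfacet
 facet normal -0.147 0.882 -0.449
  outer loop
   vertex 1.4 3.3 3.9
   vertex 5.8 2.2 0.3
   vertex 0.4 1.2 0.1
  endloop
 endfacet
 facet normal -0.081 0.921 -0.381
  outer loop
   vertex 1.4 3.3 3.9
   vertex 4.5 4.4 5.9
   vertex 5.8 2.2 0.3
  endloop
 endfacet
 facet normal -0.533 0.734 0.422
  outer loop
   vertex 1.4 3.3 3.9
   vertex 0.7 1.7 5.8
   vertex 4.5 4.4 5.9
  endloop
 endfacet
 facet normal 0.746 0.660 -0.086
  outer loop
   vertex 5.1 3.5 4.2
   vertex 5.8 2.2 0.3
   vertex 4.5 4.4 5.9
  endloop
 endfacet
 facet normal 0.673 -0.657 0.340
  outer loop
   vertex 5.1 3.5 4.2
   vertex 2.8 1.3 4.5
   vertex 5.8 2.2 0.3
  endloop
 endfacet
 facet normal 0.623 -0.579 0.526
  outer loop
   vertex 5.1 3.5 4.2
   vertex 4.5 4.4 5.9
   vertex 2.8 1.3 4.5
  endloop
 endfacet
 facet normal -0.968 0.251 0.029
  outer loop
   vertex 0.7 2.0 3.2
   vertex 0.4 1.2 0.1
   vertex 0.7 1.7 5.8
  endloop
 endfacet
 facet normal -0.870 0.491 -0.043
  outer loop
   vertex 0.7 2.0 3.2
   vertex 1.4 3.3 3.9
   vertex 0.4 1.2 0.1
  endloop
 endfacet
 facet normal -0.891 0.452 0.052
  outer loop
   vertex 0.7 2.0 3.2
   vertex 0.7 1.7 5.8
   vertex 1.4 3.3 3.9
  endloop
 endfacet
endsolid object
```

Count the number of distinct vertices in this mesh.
8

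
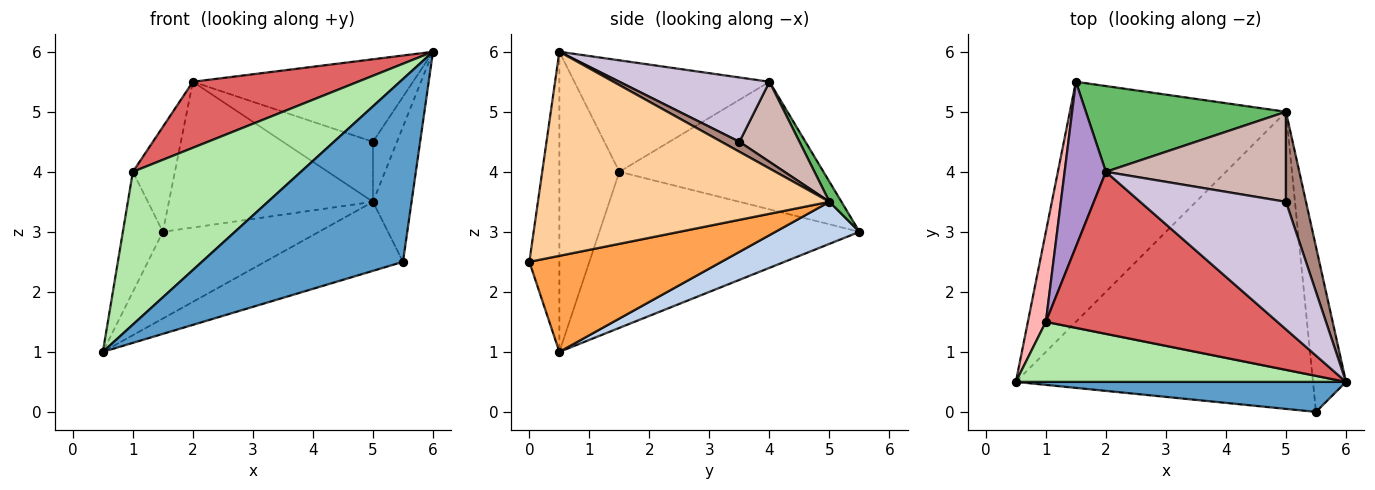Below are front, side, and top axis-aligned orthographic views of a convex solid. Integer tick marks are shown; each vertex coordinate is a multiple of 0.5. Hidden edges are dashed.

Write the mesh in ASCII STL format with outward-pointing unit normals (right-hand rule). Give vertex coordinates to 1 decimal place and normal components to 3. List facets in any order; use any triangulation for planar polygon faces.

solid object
 facet normal -0.146 -0.976 0.160
  outer loop
   vertex 5.5 0.0 2.5
   vertex 6.0 0.5 6.0
   vertex 0.5 0.5 1.0
  endloop
 endfacet
 facet normal 0.180 0.334 -0.925
  outer loop
   vertex 5.0 5.0 3.5
   vertex 0.5 0.5 1.0
   vertex 1.5 5.5 3.0
  endloop
 endfacet
 facet normal 0.300 0.216 -0.929
  outer loop
   vertex 5.0 5.0 3.5
   vertex 5.5 0.0 2.5
   vertex 0.5 0.5 1.0
  endloop
 endfacet
 facet normal 0.979 0.130 -0.158
  outer loop
   vertex 5.0 5.0 3.5
   vertex 6.0 0.5 6.0
   vertex 5.5 0.0 2.5
  endloop
 endfacet
 facet normal 0.051 0.861 0.506
  outer loop
   vertex 5.0 5.0 3.5
   vertex 1.5 5.5 3.0
   vertex 2.0 4.0 5.5
  endloop
 endfacet
 facet normal -0.315 -0.883 0.347
  outer loop
   vertex 1.0 1.5 4.0
   vertex 0.5 0.5 1.0
   vertex 6.0 0.5 6.0
  endloop
 endfacet
 facet normal -0.407 -0.345 0.846
  outer loop
   vertex 1.0 1.5 4.0
   vertex 6.0 0.5 6.0
   vertex 2.0 4.0 5.5
  endloop
 endfacet
 facet normal -0.982 0.151 0.113
  outer loop
   vertex 1.0 1.5 4.0
   vertex 1.5 5.5 3.0
   vertex 0.5 0.5 1.0
  endloop
 endfacet
 facet normal -0.934 0.192 0.302
  outer loop
   vertex 1.0 1.5 4.0
   vertex 2.0 4.0 5.5
   vertex 1.5 5.5 3.0
  endloop
 endfacet
 facet normal 0.347 0.509 0.787
  outer loop
   vertex 5.0 3.5 4.5
   vertex 2.0 4.0 5.5
   vertex 6.0 0.5 6.0
  endloop
 endfacet
 facet normal 0.384 0.512 0.768
  outer loop
   vertex 5.0 3.5 4.5
   vertex 6.0 0.5 6.0
   vertex 5.0 5.0 3.5
  endloop
 endfacet
 facet normal 0.347 0.520 0.780
  outer loop
   vertex 5.0 3.5 4.5
   vertex 5.0 5.0 3.5
   vertex 2.0 4.0 5.5
  endloop
 endfacet
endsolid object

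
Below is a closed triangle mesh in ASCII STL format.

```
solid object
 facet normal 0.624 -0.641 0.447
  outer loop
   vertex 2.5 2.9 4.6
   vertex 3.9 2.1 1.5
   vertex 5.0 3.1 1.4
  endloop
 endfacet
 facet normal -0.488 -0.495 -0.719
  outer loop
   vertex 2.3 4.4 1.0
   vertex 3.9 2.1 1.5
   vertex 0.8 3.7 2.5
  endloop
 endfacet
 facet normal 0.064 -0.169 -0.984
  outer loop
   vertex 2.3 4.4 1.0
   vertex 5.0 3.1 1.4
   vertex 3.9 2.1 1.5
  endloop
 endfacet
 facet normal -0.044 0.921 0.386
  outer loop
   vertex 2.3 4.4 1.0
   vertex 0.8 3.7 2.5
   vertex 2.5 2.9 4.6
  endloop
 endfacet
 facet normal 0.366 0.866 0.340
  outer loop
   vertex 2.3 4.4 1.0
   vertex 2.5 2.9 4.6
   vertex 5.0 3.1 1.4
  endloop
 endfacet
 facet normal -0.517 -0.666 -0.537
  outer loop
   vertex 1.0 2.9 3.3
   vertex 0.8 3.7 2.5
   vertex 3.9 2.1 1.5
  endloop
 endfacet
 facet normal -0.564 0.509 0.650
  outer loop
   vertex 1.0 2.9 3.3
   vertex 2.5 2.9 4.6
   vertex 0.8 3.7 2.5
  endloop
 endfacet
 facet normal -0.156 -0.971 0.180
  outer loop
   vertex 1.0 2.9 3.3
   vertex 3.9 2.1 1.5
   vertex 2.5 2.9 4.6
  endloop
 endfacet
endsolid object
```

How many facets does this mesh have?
8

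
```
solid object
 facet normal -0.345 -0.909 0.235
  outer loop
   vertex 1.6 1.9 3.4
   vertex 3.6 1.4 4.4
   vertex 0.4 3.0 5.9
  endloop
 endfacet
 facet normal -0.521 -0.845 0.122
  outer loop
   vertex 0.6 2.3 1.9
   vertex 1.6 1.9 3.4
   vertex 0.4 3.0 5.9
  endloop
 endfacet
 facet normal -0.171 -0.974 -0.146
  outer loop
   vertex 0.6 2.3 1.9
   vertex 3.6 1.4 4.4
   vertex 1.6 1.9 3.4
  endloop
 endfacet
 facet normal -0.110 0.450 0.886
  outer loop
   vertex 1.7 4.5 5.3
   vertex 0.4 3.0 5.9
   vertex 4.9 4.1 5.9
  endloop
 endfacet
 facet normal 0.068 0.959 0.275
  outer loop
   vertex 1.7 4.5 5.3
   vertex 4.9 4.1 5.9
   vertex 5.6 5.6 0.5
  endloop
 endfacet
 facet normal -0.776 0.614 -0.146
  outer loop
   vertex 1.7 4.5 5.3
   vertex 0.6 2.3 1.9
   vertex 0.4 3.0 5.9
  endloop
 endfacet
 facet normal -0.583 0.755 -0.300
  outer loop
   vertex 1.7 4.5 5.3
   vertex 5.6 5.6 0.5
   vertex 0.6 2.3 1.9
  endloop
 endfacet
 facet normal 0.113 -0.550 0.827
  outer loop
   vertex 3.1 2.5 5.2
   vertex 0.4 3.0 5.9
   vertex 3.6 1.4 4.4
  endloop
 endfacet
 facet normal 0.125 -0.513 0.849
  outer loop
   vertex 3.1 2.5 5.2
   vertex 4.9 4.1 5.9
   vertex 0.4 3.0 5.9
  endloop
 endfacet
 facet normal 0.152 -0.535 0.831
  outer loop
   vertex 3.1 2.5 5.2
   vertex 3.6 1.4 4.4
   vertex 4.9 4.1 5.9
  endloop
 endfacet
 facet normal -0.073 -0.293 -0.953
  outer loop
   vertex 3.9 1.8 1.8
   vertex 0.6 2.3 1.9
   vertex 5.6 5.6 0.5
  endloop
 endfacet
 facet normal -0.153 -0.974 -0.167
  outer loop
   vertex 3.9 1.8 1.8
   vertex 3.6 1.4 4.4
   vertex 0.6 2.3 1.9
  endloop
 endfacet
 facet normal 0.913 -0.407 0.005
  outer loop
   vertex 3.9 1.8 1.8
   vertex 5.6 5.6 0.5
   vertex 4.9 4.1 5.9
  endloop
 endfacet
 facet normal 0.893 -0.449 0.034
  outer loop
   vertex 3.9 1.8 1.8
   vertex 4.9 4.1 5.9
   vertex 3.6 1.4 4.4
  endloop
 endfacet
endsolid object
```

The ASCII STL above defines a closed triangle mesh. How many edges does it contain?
21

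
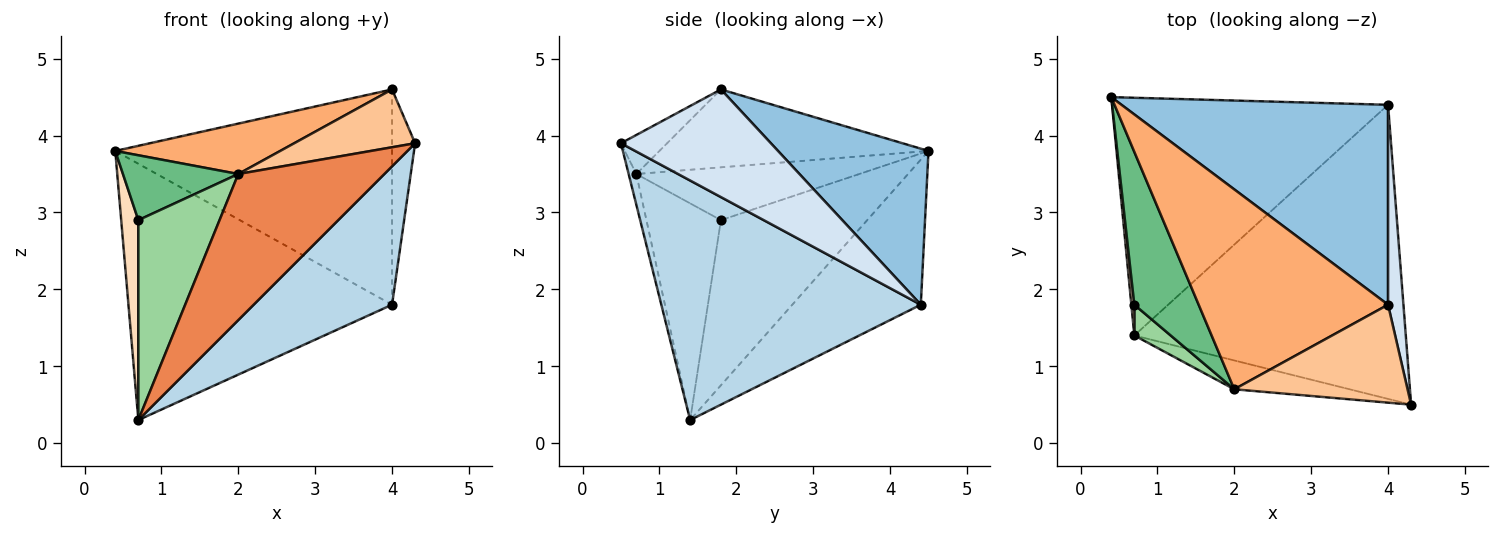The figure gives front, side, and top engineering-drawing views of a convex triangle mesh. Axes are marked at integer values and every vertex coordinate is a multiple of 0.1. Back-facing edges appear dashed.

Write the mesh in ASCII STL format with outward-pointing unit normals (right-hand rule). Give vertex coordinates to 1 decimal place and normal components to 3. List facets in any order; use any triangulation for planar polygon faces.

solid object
 facet normal -0.337 0.690 -0.640
  outer loop
   vertex 4.0 4.4 1.8
   vertex 0.7 1.4 0.3
   vertex 0.4 4.5 3.8
  endloop
 endfacet
 facet normal 0.370 0.681 0.632
  outer loop
   vertex 4.0 4.4 1.8
   vertex 0.4 4.5 3.8
   vertex 4.0 1.8 4.6
  endloop
 endfacet
 facet normal 0.624 -0.333 -0.707
  outer loop
   vertex 4.0 4.4 1.8
   vertex 4.3 0.5 3.9
   vertex 0.7 1.4 0.3
  endloop
 endfacet
 facet normal 0.979 0.151 0.140
  outer loop
   vertex 4.0 4.4 1.8
   vertex 4.0 1.8 4.6
   vertex 4.3 0.5 3.9
  endloop
 endfacet
 facet normal -0.052 -0.980 -0.193
  outer loop
   vertex 2.0 0.7 3.5
   vertex 0.7 1.4 0.3
   vertex 4.3 0.5 3.9
  endloop
 endfacet
 facet normal -0.370 -0.227 0.901
  outer loop
   vertex 2.0 0.7 3.5
   vertex 4.0 1.8 4.6
   vertex 0.4 4.5 3.8
  endloop
 endfacet
 facet normal -0.190 -0.499 0.845
  outer loop
   vertex 2.0 0.7 3.5
   vertex 4.3 0.5 3.9
   vertex 4.0 1.8 4.6
  endloop
 endfacet
 facet normal -0.993 -0.116 0.018
  outer loop
   vertex 0.7 1.8 2.9
   vertex 0.4 4.5 3.8
   vertex 0.7 1.4 0.3
  endloop
 endfacet
 facet normal -0.603 -0.312 0.734
  outer loop
   vertex 0.7 1.8 2.9
   vertex 2.0 0.7 3.5
   vertex 0.4 4.5 3.8
  endloop
 endfacet
 facet normal -0.672 -0.732 0.113
  outer loop
   vertex 0.7 1.8 2.9
   vertex 0.7 1.4 0.3
   vertex 2.0 0.7 3.5
  endloop
 endfacet
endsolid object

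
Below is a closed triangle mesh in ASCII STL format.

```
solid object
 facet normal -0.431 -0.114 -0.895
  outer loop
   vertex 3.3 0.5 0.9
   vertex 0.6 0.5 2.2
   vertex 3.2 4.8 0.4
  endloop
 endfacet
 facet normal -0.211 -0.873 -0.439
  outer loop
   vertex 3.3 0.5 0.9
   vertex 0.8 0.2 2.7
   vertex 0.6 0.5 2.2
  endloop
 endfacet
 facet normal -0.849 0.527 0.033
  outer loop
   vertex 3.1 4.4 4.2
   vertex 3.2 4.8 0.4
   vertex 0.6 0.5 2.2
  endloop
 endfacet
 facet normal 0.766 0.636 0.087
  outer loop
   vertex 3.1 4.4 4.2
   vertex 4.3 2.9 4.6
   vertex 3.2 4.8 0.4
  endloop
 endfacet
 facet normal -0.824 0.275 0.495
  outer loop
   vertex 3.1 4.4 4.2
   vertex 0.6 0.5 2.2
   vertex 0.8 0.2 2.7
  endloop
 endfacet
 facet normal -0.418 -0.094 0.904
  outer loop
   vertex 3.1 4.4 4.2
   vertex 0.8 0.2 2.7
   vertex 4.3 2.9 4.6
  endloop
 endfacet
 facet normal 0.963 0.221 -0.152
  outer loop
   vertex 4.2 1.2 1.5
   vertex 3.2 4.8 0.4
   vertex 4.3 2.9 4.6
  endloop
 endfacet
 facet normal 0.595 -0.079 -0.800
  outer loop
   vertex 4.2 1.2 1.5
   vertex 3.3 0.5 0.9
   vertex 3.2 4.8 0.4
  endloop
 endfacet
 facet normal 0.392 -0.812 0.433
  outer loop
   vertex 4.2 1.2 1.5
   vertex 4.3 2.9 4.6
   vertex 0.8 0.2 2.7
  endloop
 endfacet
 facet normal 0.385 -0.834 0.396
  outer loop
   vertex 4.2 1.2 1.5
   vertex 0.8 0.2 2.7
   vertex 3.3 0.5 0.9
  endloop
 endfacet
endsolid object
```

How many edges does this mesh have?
15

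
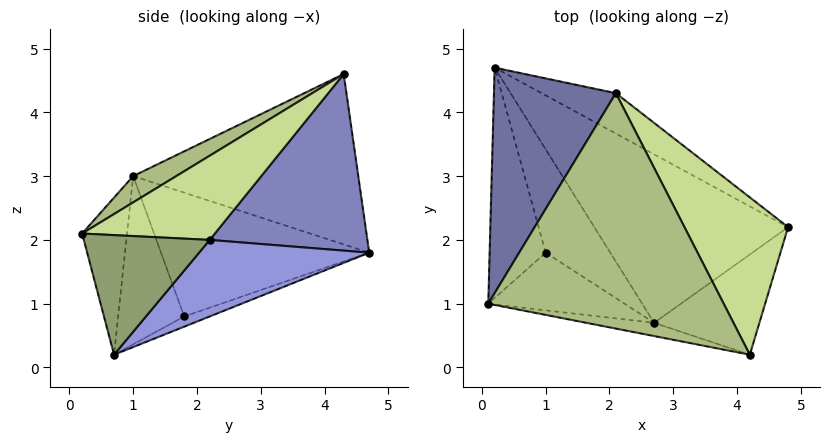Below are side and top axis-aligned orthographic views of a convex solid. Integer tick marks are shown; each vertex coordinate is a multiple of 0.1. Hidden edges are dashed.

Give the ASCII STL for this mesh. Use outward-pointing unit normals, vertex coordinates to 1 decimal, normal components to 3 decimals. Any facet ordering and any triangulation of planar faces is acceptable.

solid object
 facet normal -0.796 0.206 0.569
  outer loop
   vertex 2.1 4.3 4.6
   vertex 0.2 4.7 1.8
   vertex 0.1 1.0 3.0
  endloop
 endfacet
 facet normal 0.475 0.857 -0.200
  outer loop
   vertex 2.1 4.3 4.6
   vertex 4.8 2.2 2.0
   vertex 0.2 4.7 1.8
  endloop
 endfacet
 facet normal 0.315 0.516 -0.797
  outer loop
   vertex 2.7 0.7 0.2
   vertex 0.2 4.7 1.8
   vertex 4.8 2.2 2.0
  endloop
 endfacet
 facet normal -0.210 -0.974 -0.091
  outer loop
   vertex 4.2 0.2 2.1
   vertex 0.1 1.0 3.0
   vertex 2.7 0.7 0.2
  endloop
 endfacet
 facet normal 0.727 -0.250 -0.640
  outer loop
   vertex 4.2 0.2 2.1
   vertex 2.7 0.7 0.2
   vertex 4.8 2.2 2.0
  endloop
 endfacet
 facet normal 0.097 -0.481 0.871
  outer loop
   vertex 4.2 0.2 2.1
   vertex 2.1 4.3 4.6
   vertex 0.1 1.0 3.0
  endloop
 endfacet
 facet normal 0.623 -0.149 0.768
  outer loop
   vertex 4.2 0.2 2.1
   vertex 4.8 2.2 2.0
   vertex 2.1 4.3 4.6
  endloop
 endfacet
 facet normal -0.906 -0.108 -0.410
  outer loop
   vertex 1.0 1.8 0.8
   vertex 0.1 1.0 3.0
   vertex 0.2 4.7 1.8
  endloop
 endfacet
 facet normal -0.590 -0.651 -0.478
  outer loop
   vertex 1.0 1.8 0.8
   vertex 2.7 0.7 0.2
   vertex 0.1 1.0 3.0
  endloop
 endfacet
 facet normal -0.150 0.285 -0.947
  outer loop
   vertex 1.0 1.8 0.8
   vertex 0.2 4.7 1.8
   vertex 2.7 0.7 0.2
  endloop
 endfacet
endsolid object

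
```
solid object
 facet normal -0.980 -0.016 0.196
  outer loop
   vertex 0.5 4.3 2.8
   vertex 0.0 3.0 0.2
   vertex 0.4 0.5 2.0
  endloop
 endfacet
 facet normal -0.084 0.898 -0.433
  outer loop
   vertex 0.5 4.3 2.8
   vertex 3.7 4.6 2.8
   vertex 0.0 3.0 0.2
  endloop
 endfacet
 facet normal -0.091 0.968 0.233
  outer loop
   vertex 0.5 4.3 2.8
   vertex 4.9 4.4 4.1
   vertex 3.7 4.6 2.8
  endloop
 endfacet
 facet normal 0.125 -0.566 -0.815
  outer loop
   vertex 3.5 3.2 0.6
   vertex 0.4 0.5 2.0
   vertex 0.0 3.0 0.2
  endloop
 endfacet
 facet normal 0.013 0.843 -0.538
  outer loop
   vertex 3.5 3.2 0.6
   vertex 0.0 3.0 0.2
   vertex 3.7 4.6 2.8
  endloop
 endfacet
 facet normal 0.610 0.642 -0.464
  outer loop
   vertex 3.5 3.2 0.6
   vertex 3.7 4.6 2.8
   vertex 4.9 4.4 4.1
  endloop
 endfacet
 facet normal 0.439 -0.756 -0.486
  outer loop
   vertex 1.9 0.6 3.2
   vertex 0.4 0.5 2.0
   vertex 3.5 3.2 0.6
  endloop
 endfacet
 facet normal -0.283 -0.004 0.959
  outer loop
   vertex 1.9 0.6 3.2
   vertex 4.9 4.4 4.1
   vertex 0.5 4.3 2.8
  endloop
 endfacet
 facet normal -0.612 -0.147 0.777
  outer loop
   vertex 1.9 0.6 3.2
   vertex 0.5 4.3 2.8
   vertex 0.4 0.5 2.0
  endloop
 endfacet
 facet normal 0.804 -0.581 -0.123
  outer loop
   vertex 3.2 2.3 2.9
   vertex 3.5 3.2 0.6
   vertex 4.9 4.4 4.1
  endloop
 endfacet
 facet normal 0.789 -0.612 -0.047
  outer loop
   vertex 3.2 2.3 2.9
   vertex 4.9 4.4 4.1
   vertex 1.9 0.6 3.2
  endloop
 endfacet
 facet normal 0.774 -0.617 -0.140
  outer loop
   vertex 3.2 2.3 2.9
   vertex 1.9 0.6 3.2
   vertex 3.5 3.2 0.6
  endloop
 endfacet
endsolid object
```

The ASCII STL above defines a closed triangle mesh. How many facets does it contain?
12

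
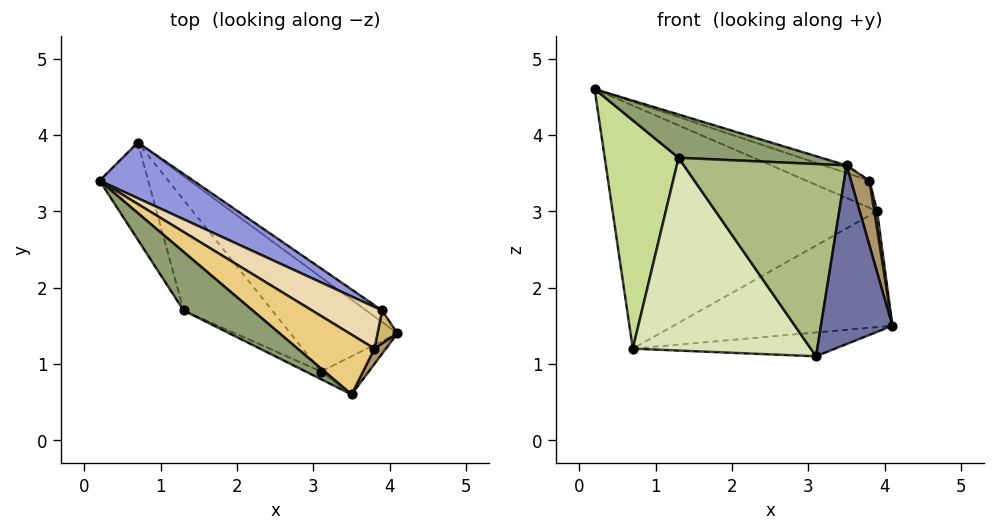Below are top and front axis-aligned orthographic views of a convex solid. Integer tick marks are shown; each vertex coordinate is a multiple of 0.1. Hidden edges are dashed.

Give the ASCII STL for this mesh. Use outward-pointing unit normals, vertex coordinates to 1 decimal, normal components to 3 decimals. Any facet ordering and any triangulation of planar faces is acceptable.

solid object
 facet normal 0.497 -0.849 -0.181
  outer loop
   vertex 3.1 0.9 1.1
   vertex 4.1 1.4 1.5
   vertex 3.5 0.6 3.6
  endloop
 endfacet
 facet normal 0.257 0.237 -0.937
  outer loop
   vertex 0.7 3.9 1.2
   vertex 4.1 1.4 1.5
   vertex 3.1 0.9 1.1
  endloop
 endfacet
 facet normal 0.478 0.856 0.196
  outer loop
   vertex 3.9 1.7 3.0
   vertex 0.7 3.9 1.2
   vertex 0.2 3.4 4.6
  endloop
 endfacet
 facet normal 0.595 0.800 -0.081
  outer loop
   vertex 3.9 1.7 3.0
   vertex 4.1 1.4 1.5
   vertex 0.7 3.9 1.2
  endloop
 endfacet
 facet normal -0.252 -0.575 0.778
  outer loop
   vertex 1.3 1.7 3.7
   vertex 3.5 0.6 3.6
   vertex 0.2 3.4 4.6
  endloop
 endfacet
 facet normal -0.448 -0.893 -0.035
  outer loop
   vertex 1.3 1.7 3.7
   vertex 3.1 0.9 1.1
   vertex 3.5 0.6 3.6
  endloop
 endfacet
 facet normal -0.867 -0.458 -0.195
  outer loop
   vertex 1.3 1.7 3.7
   vertex 0.2 3.4 4.6
   vertex 0.7 3.9 1.2
  endloop
 endfacet
 facet normal -0.741 -0.582 -0.334
  outer loop
   vertex 1.3 1.7 3.7
   vertex 0.7 3.9 1.2
   vertex 3.1 0.9 1.1
  endloop
 endfacet
 facet normal 0.903 -0.419 0.098
  outer loop
   vertex 3.8 1.2 3.4
   vertex 3.5 0.6 3.6
   vertex 4.1 1.4 1.5
  endloop
 endfacet
 facet normal 0.986 -0.079 0.147
  outer loop
   vertex 3.8 1.2 3.4
   vertex 4.1 1.4 1.5
   vertex 3.9 1.7 3.0
  endloop
 endfacet
 facet normal 0.378 0.117 0.918
  outer loop
   vertex 3.8 1.2 3.4
   vertex 0.2 3.4 4.6
   vertex 3.5 0.6 3.6
  endloop
 endfacet
 facet normal 0.523 0.466 0.714
  outer loop
   vertex 3.8 1.2 3.4
   vertex 3.9 1.7 3.0
   vertex 0.2 3.4 4.6
  endloop
 endfacet
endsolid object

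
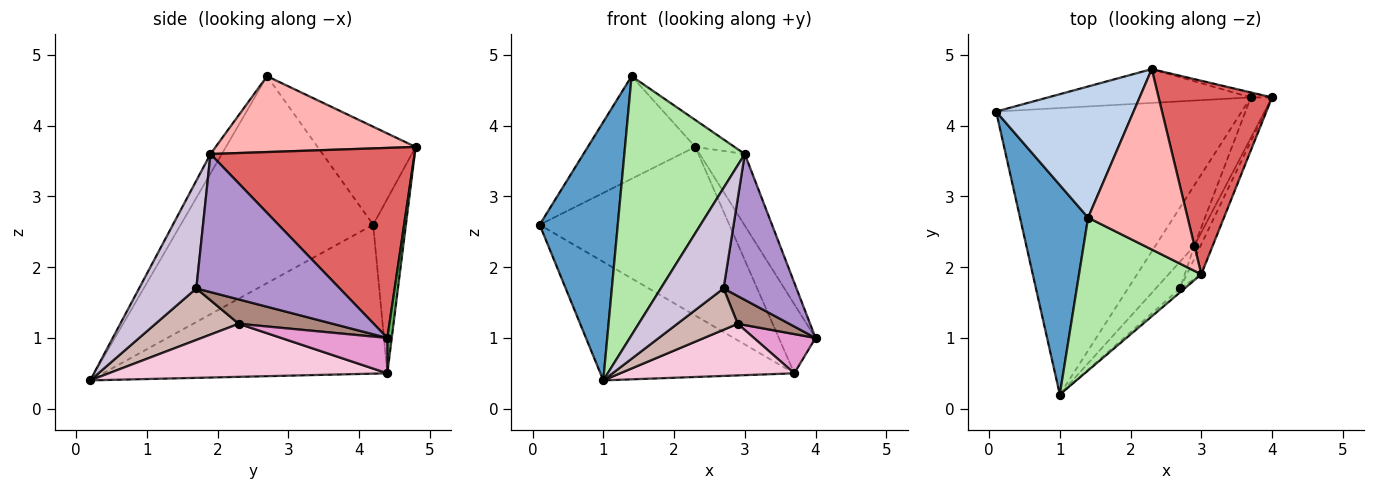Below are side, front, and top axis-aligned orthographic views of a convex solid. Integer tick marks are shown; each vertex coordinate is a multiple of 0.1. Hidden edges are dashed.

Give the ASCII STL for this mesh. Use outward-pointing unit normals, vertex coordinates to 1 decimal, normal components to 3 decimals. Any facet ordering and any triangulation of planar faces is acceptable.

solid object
 facet normal -0.886 -0.360 0.292
  outer loop
   vertex 1.4 2.7 4.7
   vertex 0.1 4.2 2.6
   vertex 1.0 0.2 0.4
  endloop
 endfacet
 facet normal -0.490 0.537 0.687
  outer loop
   vertex 2.3 4.8 3.7
   vertex 0.1 4.2 2.6
   vertex 1.4 2.7 4.7
  endloop
 endfacet
 facet normal -0.489 0.333 -0.806
  outer loop
   vertex 3.7 4.4 0.5
   vertex 1.0 0.2 0.4
   vertex 0.1 4.2 2.6
  endloop
 endfacet
 facet normal -0.167 0.967 -0.194
  outer loop
   vertex 3.7 4.4 0.5
   vertex 0.1 4.2 2.6
   vertex 2.3 4.8 3.7
  endloop
 endfacet
 facet normal 0.119 0.990 -0.072
  outer loop
   vertex 3.7 4.4 0.5
   vertex 2.3 4.8 3.7
   vertex 4.0 4.4 1.0
  endloop
 endfacet
 facet normal -0.081 -0.858 0.507
  outer loop
   vertex 3.0 1.9 3.6
   vertex 1.4 2.7 4.7
   vertex 1.0 0.2 0.4
  endloop
 endfacet
 facet normal 0.844 0.186 0.504
  outer loop
   vertex 3.0 1.9 3.6
   vertex 4.0 4.4 1.0
   vertex 2.3 4.8 3.7
  endloop
 endfacet
 facet normal 0.602 0.118 0.790
  outer loop
   vertex 3.0 1.9 3.6
   vertex 2.3 4.8 3.7
   vertex 1.4 2.7 4.7
  endloop
 endfacet
 facet normal 0.888 -0.451 -0.093
  outer loop
   vertex 2.7 1.7 1.7
   vertex 4.0 4.4 1.0
   vertex 3.0 1.9 3.6
  endloop
 endfacet
 facet normal 0.674 -0.739 -0.029
  outer loop
   vertex 2.7 1.7 1.7
   vertex 3.0 1.9 3.6
   vertex 1.0 0.2 0.4
  endloop
 endfacet
 facet normal 0.855 -0.469 -0.221
  outer loop
   vertex 2.9 2.3 1.2
   vertex 4.0 4.4 1.0
   vertex 2.7 1.7 1.7
  endloop
 endfacet
 facet normal 0.756 -0.549 -0.356
  outer loop
   vertex 2.9 2.3 1.2
   vertex 2.7 1.7 1.7
   vertex 1.0 0.2 0.4
  endloop
 endfacet
 facet normal 0.768 -0.446 -0.461
  outer loop
   vertex 2.9 2.3 1.2
   vertex 3.7 4.4 0.5
   vertex 4.0 4.4 1.0
  endloop
 endfacet
 facet normal 0.720 -0.450 -0.528
  outer loop
   vertex 2.9 2.3 1.2
   vertex 1.0 0.2 0.4
   vertex 3.7 4.4 0.5
  endloop
 endfacet
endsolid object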